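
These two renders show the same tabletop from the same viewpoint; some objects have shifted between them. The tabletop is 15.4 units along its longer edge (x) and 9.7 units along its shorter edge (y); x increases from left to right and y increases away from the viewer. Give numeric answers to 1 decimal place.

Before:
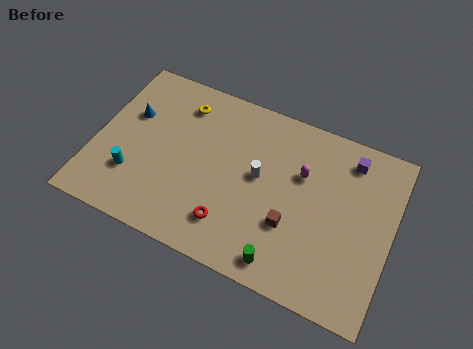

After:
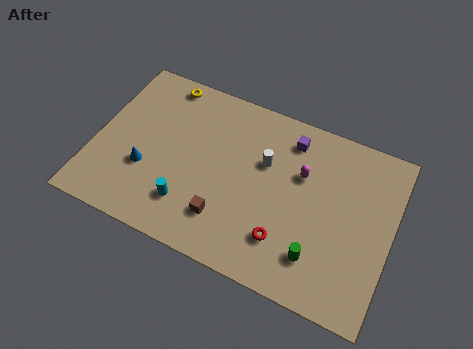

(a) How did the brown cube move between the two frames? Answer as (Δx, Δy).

(-3.3, -1.0)

From the two frames, the brown cube sits at roughly (10.4, 3.3) before and (7.1, 2.3) after.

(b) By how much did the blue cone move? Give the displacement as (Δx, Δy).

(1.2, -2.8)

From the two frames, the blue cone sits at roughly (1.6, 6.2) before and (2.8, 3.4) after.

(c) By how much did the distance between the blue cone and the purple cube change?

-3.1

The distance was about 11.5 in the first image and 8.4 in the second, so they moved 3.1 units closer together.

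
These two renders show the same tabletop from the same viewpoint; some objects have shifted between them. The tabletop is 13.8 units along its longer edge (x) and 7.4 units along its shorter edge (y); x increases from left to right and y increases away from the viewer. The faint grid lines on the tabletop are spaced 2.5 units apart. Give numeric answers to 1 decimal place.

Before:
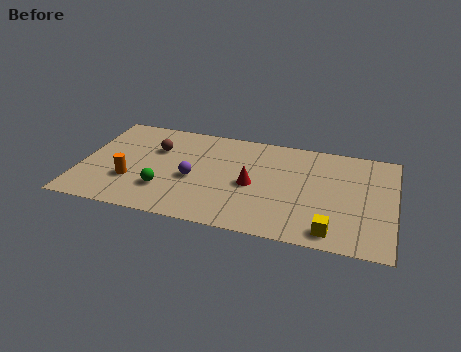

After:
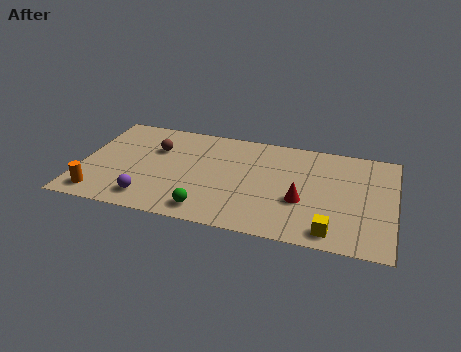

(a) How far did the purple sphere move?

2.6

The purple sphere was near (5.0, 3.2) before and (3.2, 1.3) after, so it travelled √(1.8² + 1.9²) ≈ 2.6 units.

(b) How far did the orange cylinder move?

1.8

From (2.3, 2.4) to (1.0, 1.1), the orange cylinder covered √(1.3² + 1.3²) ≈ 1.8 units.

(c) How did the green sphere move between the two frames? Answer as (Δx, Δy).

(2.0, -1.0)

The green sphere started near (3.8, 2.1) and ended near (5.8, 1.1).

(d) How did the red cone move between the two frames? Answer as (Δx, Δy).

(2.2, -0.6)

The red cone started near (7.6, 3.4) and ended near (9.8, 2.8).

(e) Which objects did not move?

the brown sphere and the yellow cube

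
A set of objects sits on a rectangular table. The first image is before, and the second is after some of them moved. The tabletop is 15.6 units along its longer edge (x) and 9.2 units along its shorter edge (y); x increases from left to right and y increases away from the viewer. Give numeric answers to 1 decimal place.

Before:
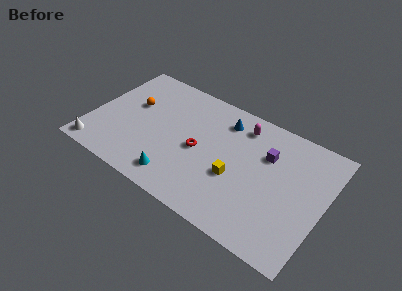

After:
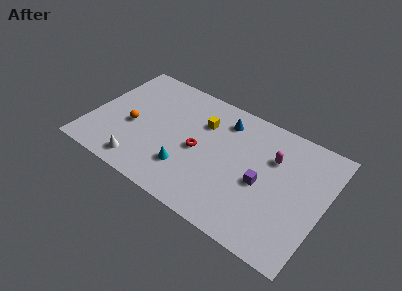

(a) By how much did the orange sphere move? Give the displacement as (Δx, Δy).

(0.3, -1.7)

The orange sphere was at about (2.5, 5.6) and moved to about (2.8, 3.9).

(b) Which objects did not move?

the blue cone and the red torus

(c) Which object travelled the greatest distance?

the yellow cube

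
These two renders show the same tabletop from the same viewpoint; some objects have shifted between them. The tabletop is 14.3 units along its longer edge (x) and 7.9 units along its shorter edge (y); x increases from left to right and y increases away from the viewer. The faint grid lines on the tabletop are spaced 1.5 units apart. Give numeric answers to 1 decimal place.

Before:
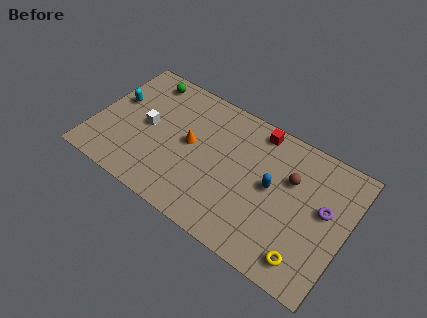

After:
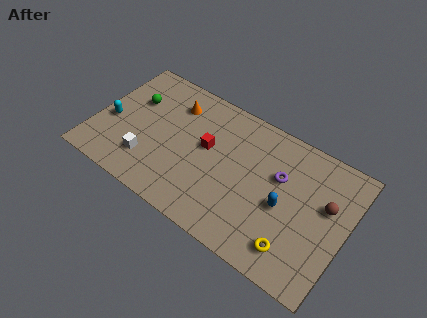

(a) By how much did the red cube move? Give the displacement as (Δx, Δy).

(-2.5, -2.5)

The red cube started near (8.8, 7.0) and ended near (6.3, 4.5).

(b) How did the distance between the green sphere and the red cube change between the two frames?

-2.0

The distance was about 6.5 in the first image and 4.5 in the second, so they moved 2.0 units closer together.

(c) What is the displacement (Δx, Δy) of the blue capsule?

(0.8, -0.7)

The blue capsule started near (10.1, 4.2) and ended near (10.9, 3.5).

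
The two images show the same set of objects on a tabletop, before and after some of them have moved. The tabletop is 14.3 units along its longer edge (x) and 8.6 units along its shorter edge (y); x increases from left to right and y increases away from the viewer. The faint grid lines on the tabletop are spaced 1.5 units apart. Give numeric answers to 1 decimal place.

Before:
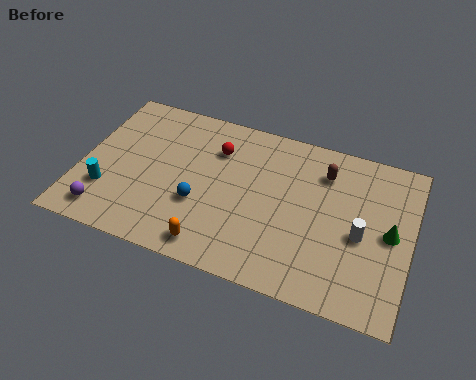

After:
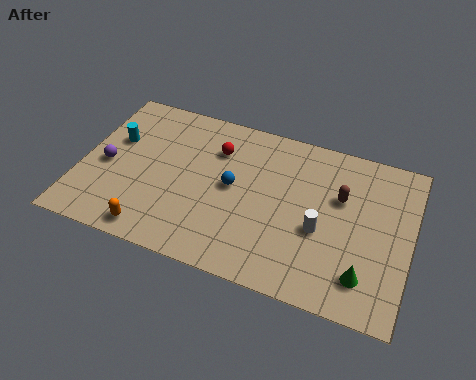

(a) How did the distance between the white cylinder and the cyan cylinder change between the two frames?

-1.6

Before: roughly 11.0 units apart; after: 9.4. That's 1.6 units closer together.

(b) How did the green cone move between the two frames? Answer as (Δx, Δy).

(-0.9, -2.5)

The green cone started near (13.4, 4.3) and ended near (12.5, 1.8).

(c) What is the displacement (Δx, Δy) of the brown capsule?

(0.8, -1.1)

The brown capsule started near (10.4, 6.6) and ended near (11.2, 5.5).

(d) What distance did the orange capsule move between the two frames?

2.6

The orange capsule moved from about (6.1, 1.1) to (3.5, 1.0), a distance of √(2.6² + 0.1²) ≈ 2.6.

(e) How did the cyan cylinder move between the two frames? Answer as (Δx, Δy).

(0.0, 2.9)

The cyan cylinder was at about (1.3, 2.5) and moved to about (1.3, 5.4).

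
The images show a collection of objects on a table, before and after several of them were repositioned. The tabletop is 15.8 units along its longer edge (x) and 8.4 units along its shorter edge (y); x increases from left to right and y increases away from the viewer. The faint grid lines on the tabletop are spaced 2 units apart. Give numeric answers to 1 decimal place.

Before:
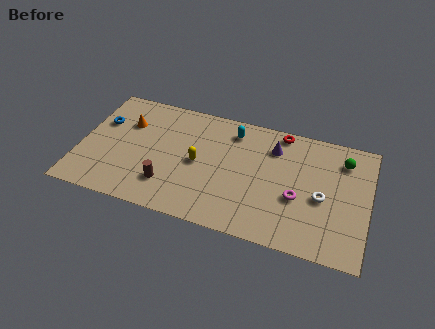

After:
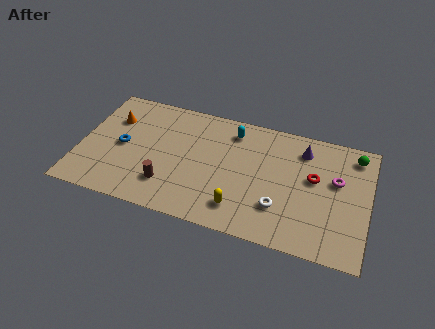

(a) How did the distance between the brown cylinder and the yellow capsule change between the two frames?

+1.5

The distance was about 2.5 in the first image and 4.0 in the second, so they moved 1.5 units further apart.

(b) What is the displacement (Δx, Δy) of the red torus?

(2.0, -2.7)

The red torus started near (10.8, 7.6) and ended near (12.8, 4.9).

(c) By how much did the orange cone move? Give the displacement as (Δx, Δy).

(-0.8, 0.1)

From the two frames, the orange cone sits at roughly (2.4, 5.8) before and (1.6, 5.9) after.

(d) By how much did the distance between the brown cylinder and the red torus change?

+0.3

The distance was about 8.0 in the first image and 8.3 in the second, so they moved 0.3 units further apart.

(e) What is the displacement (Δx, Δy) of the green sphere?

(0.6, 0.5)

The green sphere started near (14.3, 6.6) and ended near (14.9, 7.1).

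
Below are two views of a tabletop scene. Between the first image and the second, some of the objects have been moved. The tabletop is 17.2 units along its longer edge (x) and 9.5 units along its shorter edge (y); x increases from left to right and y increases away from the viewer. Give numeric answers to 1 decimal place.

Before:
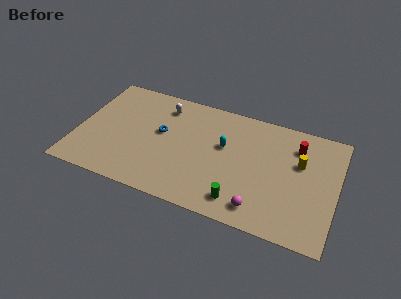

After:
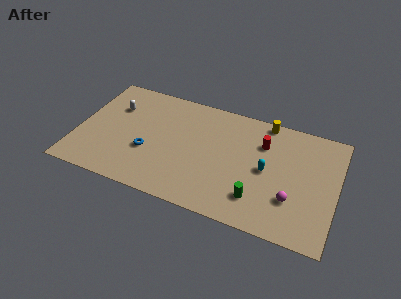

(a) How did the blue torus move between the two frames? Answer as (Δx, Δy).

(-0.7, -1.9)

The blue torus started near (5.5, 5.4) and ended near (4.8, 3.5).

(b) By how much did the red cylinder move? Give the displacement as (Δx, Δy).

(-2.2, -0.5)

The red cylinder was at about (14.4, 7.3) and moved to about (12.2, 6.8).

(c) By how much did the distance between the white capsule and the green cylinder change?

+2.6

Before: roughly 8.3 units apart; after: 10.9. That's 2.6 units further apart.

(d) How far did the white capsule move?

3.4

The white capsule moved from about (5.4, 7.7) to (2.2, 6.6), a distance of √(3.2² + 1.1²) ≈ 3.4.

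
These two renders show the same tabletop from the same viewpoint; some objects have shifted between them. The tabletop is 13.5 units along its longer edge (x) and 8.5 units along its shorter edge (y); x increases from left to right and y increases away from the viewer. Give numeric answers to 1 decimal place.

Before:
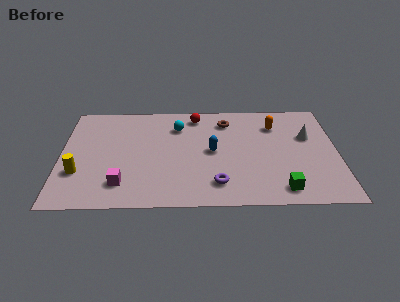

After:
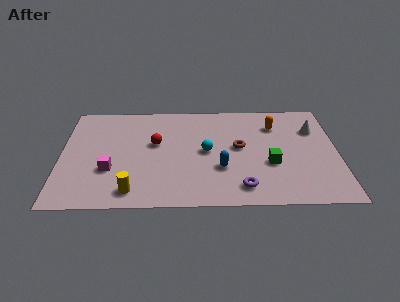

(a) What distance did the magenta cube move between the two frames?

1.3

The magenta cube moved from about (3.0, 1.8) to (2.4, 2.9), a distance of √(0.6² + 1.1²) ≈ 1.3.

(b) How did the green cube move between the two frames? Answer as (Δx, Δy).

(-0.5, 2.0)

The green cube was at about (10.7, 1.2) and moved to about (10.2, 3.2).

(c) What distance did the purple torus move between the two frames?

1.2

The purple torus moved from about (7.6, 1.7) to (8.8, 1.4), a distance of √(1.2² + 0.3²) ≈ 1.2.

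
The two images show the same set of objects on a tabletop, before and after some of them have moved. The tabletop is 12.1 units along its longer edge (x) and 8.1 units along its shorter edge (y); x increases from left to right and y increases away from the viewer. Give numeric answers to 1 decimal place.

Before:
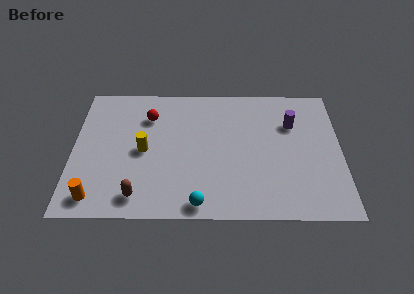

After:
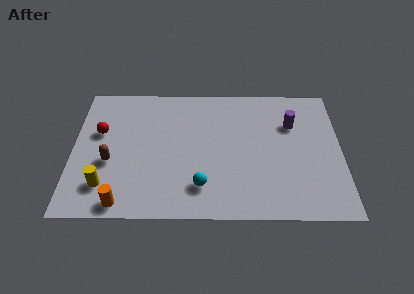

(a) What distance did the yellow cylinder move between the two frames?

2.7

From (3.2, 3.9) to (1.5, 1.8), the yellow cylinder covered √(1.7² + 2.1²) ≈ 2.7 units.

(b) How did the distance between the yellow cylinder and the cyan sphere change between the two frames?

+0.3

Before: roughly 4.0 units apart; after: 4.3. That's 0.3 units further apart.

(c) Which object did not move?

the purple cylinder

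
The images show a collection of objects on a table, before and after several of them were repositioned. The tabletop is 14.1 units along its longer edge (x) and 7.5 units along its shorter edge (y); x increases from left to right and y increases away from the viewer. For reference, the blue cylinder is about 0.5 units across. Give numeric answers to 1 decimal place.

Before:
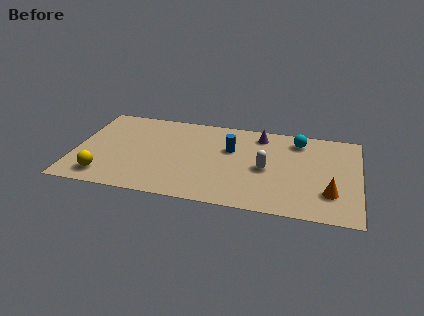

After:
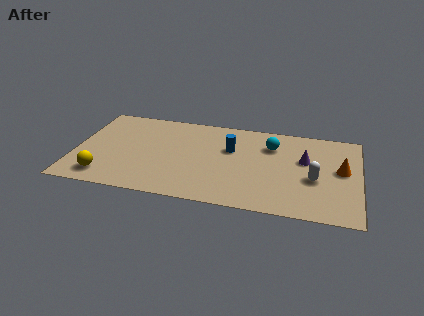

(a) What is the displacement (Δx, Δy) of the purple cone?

(2.3, -1.7)

The purple cone was at about (9.1, 6.3) and moved to about (11.4, 4.6).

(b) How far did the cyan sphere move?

1.5

From (11.0, 6.2) to (9.7, 5.5), the cyan sphere covered √(1.3² + 0.7²) ≈ 1.5 units.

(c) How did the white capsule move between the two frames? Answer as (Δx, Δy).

(2.4, -0.4)

From the two frames, the white capsule sits at roughly (9.5, 3.5) before and (11.9, 3.1) after.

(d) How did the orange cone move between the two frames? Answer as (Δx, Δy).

(0.5, 2.0)

From the two frames, the orange cone sits at roughly (12.7, 2.1) before and (13.2, 4.1) after.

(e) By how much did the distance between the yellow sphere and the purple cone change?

+1.3

Before: roughly 9.0 units apart; after: 10.3. That's 1.3 units further apart.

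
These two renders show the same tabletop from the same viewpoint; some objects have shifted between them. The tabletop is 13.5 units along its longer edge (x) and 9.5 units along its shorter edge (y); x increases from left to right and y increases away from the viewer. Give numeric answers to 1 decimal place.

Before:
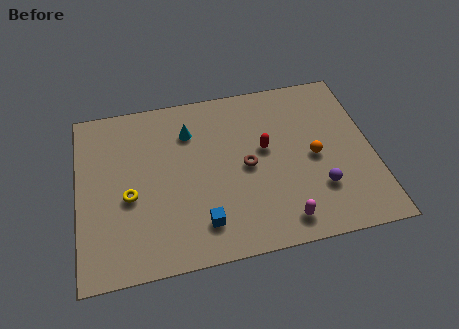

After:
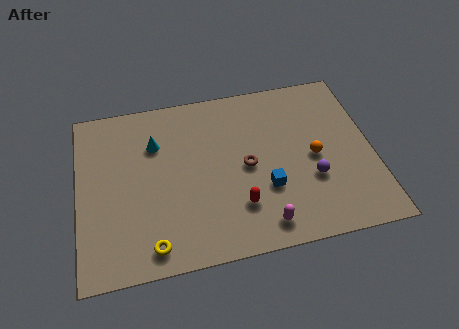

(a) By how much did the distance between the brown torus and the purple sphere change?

-0.5

They were about 3.7 units apart before and 3.2 after — 0.5 units closer together.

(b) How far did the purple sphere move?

0.7

The purple sphere moved from about (10.9, 2.7) to (10.6, 3.3), a distance of √(0.3² + 0.6²) ≈ 0.7.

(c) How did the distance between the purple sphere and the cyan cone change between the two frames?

+0.6

The distance was about 7.2 in the first image and 7.8 in the second, so they moved 0.6 units further apart.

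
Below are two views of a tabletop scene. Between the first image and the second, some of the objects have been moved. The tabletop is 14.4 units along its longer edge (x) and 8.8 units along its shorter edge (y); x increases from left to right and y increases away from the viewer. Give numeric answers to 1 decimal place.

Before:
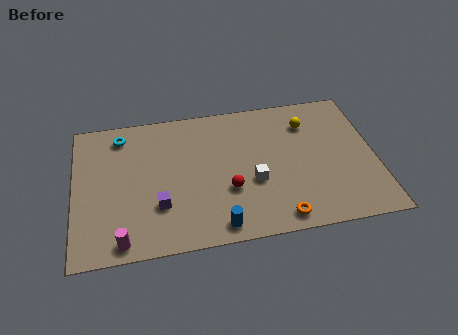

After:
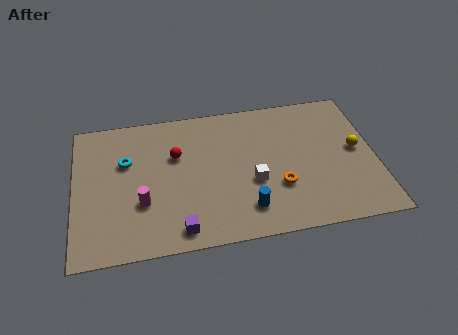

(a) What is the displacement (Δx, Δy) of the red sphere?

(-2.4, 2.6)

The red sphere started near (7.3, 3.1) and ended near (4.9, 5.7).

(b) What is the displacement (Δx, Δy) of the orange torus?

(0.1, 1.9)

From the two frames, the orange torus sits at roughly (9.6, 1.0) before and (9.7, 2.9) after.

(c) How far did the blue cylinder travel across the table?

1.6

The blue cylinder was near (6.7, 1.0) before and (8.1, 1.8) after, so it travelled √(1.4² + 0.8²) ≈ 1.6 units.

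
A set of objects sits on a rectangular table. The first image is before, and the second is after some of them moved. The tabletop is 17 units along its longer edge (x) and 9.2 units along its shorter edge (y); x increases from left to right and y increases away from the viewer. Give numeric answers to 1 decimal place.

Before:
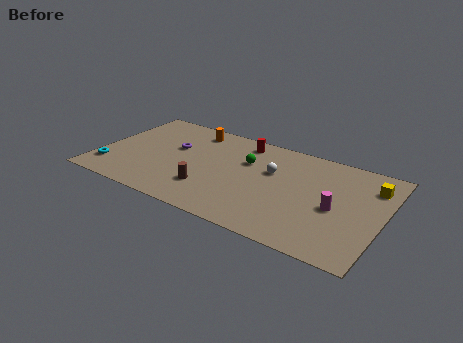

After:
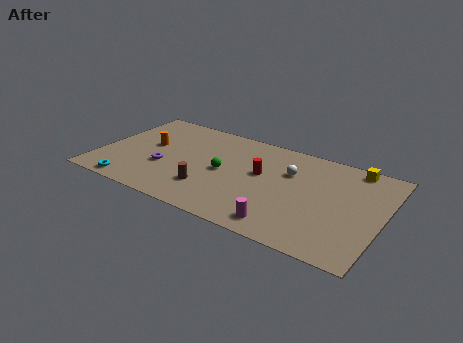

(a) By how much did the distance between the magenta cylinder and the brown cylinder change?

-2.7

Before: roughly 7.6 units apart; after: 4.9. That's 2.7 units closer together.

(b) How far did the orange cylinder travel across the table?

3.5

The orange cylinder moved from about (5.1, 7.8) to (2.8, 5.2), a distance of √(2.3² + 2.6²) ≈ 3.5.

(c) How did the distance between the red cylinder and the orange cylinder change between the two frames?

+3.8

Before: roughly 3.1 units apart; after: 6.9. That's 3.8 units further apart.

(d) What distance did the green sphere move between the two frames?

2.0

The green sphere was near (8.7, 6.1) before and (7.5, 4.5) after, so it travelled √(1.2² + 1.6²) ≈ 2.0 units.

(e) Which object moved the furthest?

the magenta cylinder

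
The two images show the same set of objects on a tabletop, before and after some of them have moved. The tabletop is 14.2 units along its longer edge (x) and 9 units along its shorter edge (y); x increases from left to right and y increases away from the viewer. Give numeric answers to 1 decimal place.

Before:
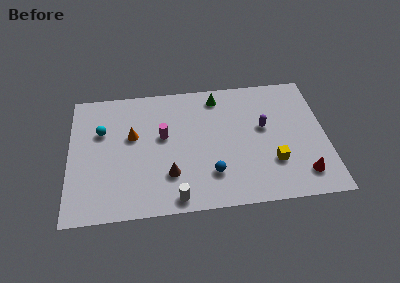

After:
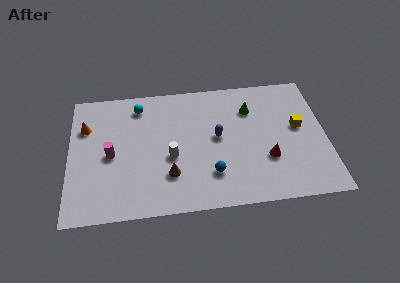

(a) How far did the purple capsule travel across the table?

2.6

From (10.8, 5.2) to (8.2, 4.8), the purple capsule covered √(2.6² + 0.4²) ≈ 2.6 units.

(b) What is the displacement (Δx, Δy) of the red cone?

(-1.9, 1.3)

The red cone started near (12.8, 1.7) and ended near (10.9, 3.0).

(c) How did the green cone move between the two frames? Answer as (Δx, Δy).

(1.8, -1.1)

The green cone started near (8.3, 7.7) and ended near (10.1, 6.6).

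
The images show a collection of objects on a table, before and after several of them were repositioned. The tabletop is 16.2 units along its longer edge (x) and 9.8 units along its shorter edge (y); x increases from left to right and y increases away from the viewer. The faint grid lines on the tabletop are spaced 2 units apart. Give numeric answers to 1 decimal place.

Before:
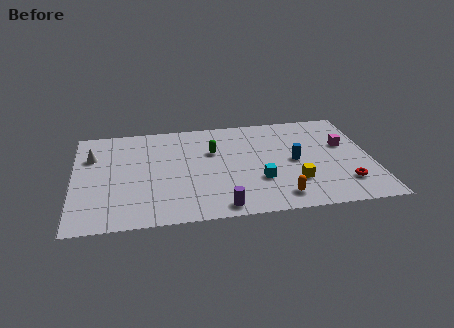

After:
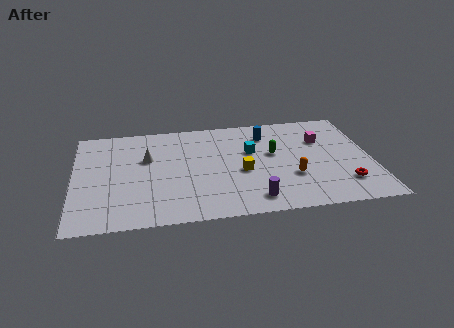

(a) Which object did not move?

the red torus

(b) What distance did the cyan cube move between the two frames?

2.9

The cyan cube moved from about (10.0, 3.2) to (9.7, 6.1), a distance of √(0.3² + 2.9²) ≈ 2.9.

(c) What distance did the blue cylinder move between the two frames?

3.2

From (12.0, 4.8) to (10.6, 7.7), the blue cylinder covered √(1.4² + 2.9²) ≈ 3.2 units.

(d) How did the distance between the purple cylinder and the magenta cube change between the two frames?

-2.0

Before: roughly 8.6 units apart; after: 6.6. That's 2.0 units closer together.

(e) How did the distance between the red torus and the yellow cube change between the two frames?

+3.1

The distance was about 2.7 in the first image and 5.8 in the second, so they moved 3.1 units further apart.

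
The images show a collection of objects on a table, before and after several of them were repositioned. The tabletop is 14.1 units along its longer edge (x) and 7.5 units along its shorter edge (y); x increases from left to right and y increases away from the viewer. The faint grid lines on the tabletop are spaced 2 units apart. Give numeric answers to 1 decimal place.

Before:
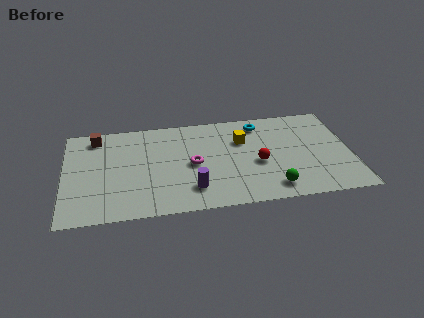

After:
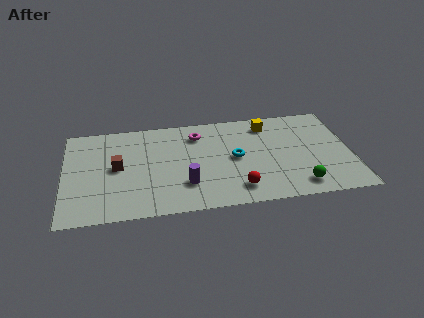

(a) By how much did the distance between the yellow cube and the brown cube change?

+0.5

They were about 7.3 units apart before and 7.8 after — 0.5 units further apart.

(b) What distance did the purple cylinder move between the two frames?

0.5

The purple cylinder was near (6.2, 1.7) before and (5.9, 2.1) after, so it travelled √(0.3² + 0.4²) ≈ 0.5 units.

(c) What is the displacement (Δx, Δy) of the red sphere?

(-1.1, -1.8)

From the two frames, the red sphere sits at roughly (9.5, 3.2) before and (8.4, 1.4) after.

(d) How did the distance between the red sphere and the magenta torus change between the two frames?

+1.6

They were about 3.2 units apart before and 4.8 after — 1.6 units further apart.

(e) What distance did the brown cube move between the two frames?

2.7

From (1.6, 6.4) to (2.6, 3.9), the brown cube covered √(1.0² + 2.5²) ≈ 2.7 units.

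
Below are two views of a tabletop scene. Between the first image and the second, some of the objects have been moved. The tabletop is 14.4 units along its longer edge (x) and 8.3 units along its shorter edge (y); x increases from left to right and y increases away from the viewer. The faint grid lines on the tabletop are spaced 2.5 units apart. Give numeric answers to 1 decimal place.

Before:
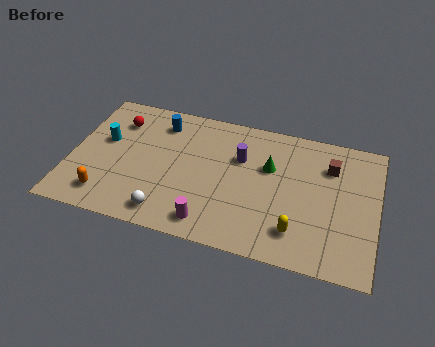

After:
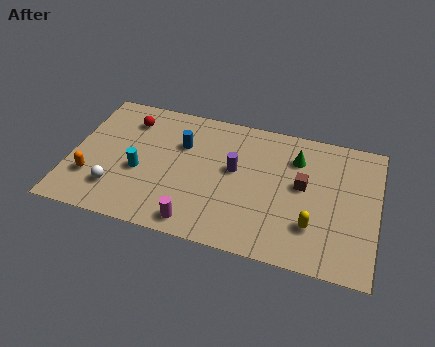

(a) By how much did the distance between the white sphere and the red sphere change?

-1.3

Before: roughly 5.8 units apart; after: 4.5. That's 1.3 units closer together.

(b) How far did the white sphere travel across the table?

2.6

From (4.8, 1.2) to (2.3, 2.0), the white sphere covered √(2.5² + 0.8²) ≈ 2.6 units.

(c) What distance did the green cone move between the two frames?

1.5

The green cone was near (9.3, 5.3) before and (10.5, 6.2) after, so it travelled √(1.2² + 0.9²) ≈ 1.5 units.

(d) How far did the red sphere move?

0.5

The red sphere was near (2.0, 6.3) before and (2.5, 6.5) after, so it travelled √(0.5² + 0.2²) ≈ 0.5 units.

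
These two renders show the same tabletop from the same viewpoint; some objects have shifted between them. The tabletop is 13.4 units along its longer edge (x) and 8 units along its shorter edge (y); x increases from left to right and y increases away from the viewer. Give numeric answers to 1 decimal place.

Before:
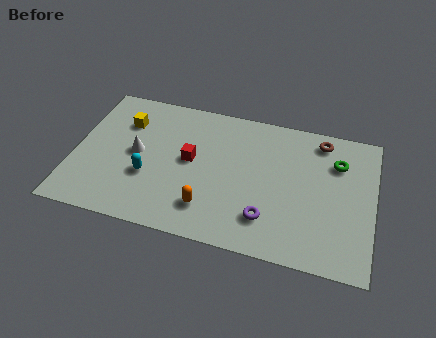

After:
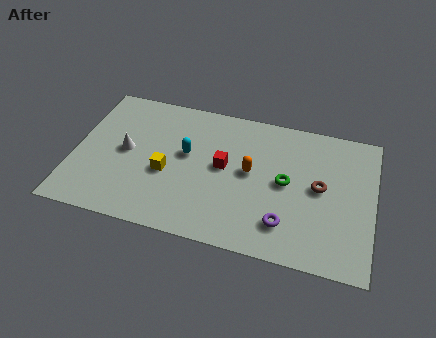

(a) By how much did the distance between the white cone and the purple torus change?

+1.3

The distance was about 6.4 in the first image and 7.7 in the second, so they moved 1.3 units further apart.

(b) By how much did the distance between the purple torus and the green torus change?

-2.6

The distance was about 4.9 in the first image and 2.3 in the second, so they moved 2.6 units closer together.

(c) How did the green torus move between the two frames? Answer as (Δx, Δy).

(-2.2, -1.7)

The green torus was at about (11.7, 5.8) and moved to about (9.5, 4.1).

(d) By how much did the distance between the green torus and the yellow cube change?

-4.2

They were about 9.6 units apart before and 5.4 after — 4.2 units closer together.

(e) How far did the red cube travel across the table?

1.5

The red cube was near (5.2, 4.3) before and (6.7, 4.3) after, so it travelled √(1.5² + 0.0²) ≈ 1.5 units.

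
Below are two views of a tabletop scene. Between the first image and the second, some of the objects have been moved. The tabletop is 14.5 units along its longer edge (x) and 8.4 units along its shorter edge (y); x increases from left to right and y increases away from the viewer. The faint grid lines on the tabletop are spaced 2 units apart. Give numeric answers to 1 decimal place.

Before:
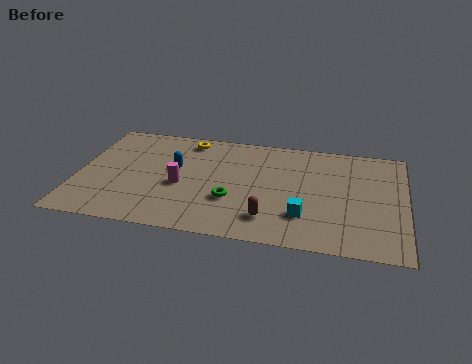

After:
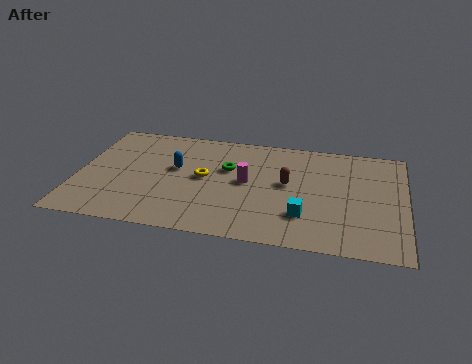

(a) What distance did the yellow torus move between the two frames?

3.0

From (4.7, 7.3) to (5.6, 4.4), the yellow torus covered √(0.9² + 2.9²) ≈ 3.0 units.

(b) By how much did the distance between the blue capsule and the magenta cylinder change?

+1.9

Before: roughly 1.3 units apart; after: 3.2. That's 1.9 units further apart.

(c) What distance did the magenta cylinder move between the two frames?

3.0

The magenta cylinder moved from about (4.6, 3.6) to (7.5, 4.4), a distance of √(2.9² + 0.8²) ≈ 3.0.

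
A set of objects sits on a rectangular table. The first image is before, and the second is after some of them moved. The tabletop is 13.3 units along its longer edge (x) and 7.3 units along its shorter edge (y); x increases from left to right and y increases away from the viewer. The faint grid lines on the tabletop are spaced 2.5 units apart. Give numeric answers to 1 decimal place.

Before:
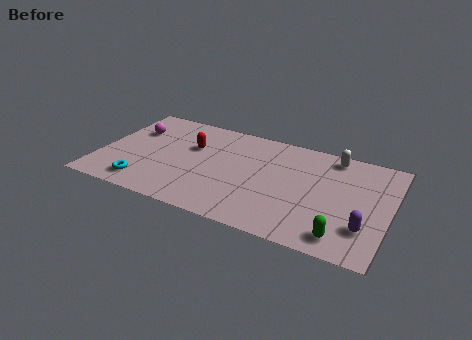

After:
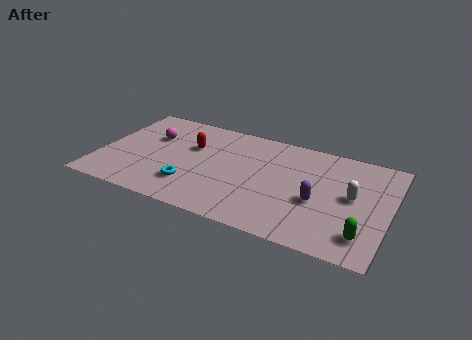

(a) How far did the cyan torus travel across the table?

2.2

The cyan torus moved from about (2.3, 1.2) to (4.4, 1.9), a distance of √(2.1² + 0.7²) ≈ 2.2.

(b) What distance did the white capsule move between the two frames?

2.7

The white capsule was near (10.5, 6.4) before and (11.6, 3.9) after, so it travelled √(1.1² + 2.5²) ≈ 2.7 units.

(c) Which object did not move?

the red capsule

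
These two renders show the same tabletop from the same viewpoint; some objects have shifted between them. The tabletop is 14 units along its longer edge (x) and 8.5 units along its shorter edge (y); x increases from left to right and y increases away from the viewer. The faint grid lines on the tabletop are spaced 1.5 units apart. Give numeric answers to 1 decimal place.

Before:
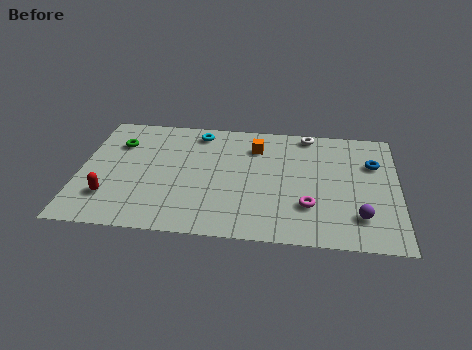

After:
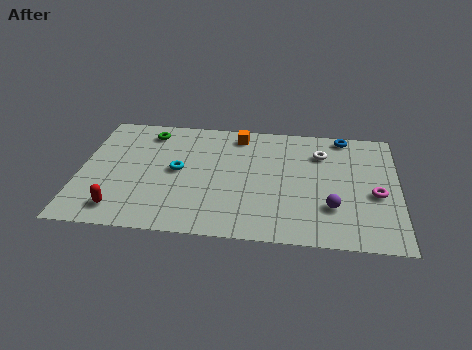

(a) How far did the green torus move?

1.6

From (1.6, 6.1) to (2.9, 7.1), the green torus covered √(1.3² + 1.0²) ≈ 1.6 units.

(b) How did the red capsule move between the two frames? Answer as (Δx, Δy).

(0.5, -0.8)

The red capsule started near (1.4, 2.2) and ended near (1.9, 1.4).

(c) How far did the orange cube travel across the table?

1.1

The orange cube moved from about (7.7, 6.5) to (6.9, 7.3), a distance of √(0.8² + 0.8²) ≈ 1.1.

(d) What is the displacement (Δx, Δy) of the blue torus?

(-1.3, 1.9)

The blue torus started near (12.9, 5.8) and ended near (11.6, 7.7).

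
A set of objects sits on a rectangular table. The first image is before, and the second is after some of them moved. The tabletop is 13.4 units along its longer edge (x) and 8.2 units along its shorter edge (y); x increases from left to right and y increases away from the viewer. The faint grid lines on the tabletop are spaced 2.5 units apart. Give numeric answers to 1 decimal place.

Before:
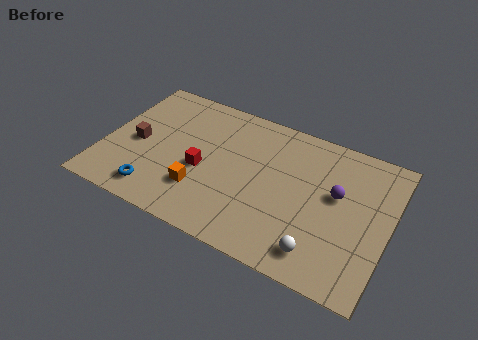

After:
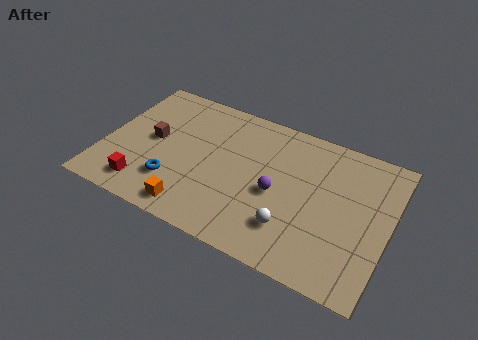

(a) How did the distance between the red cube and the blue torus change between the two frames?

-1.4

They were about 2.9 units apart before and 1.5 after — 1.4 units closer together.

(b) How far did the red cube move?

3.3

The red cube was near (4.7, 3.5) before and (2.2, 1.4) after, so it travelled √(2.5² + 2.1²) ≈ 3.3 units.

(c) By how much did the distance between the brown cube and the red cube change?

-0.3

The distance was about 3.2 in the first image and 2.9 in the second, so they moved 0.3 units closer together.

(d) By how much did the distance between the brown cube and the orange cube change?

+0.4

The distance was about 3.6 in the first image and 4.0 in the second, so they moved 0.4 units further apart.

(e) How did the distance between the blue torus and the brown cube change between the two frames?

-0.3

They were about 2.8 units apart before and 2.5 after — 0.3 units closer together.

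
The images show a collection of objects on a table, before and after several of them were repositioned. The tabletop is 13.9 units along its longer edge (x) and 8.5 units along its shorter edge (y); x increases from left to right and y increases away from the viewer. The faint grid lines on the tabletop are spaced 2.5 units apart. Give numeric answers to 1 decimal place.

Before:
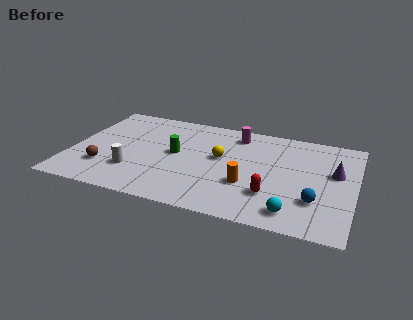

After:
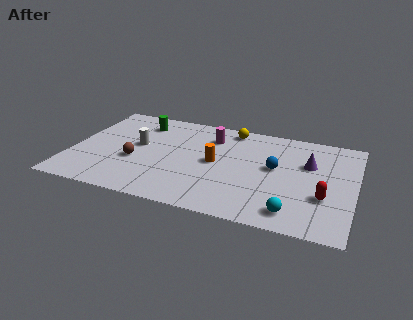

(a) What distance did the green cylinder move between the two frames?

3.0

From (5.1, 4.5) to (3.1, 6.8), the green cylinder covered √(2.0² + 2.3²) ≈ 3.0 units.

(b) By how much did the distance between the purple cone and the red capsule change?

-1.2

The distance was about 4.0 in the first image and 2.8 in the second, so they moved 1.2 units closer together.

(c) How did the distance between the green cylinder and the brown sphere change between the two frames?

-0.5

They were about 4.0 units apart before and 3.5 after — 0.5 units closer together.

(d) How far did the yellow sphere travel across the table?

2.7

From (7.3, 4.8) to (7.6, 7.5), the yellow sphere covered √(0.3² + 2.7²) ≈ 2.7 units.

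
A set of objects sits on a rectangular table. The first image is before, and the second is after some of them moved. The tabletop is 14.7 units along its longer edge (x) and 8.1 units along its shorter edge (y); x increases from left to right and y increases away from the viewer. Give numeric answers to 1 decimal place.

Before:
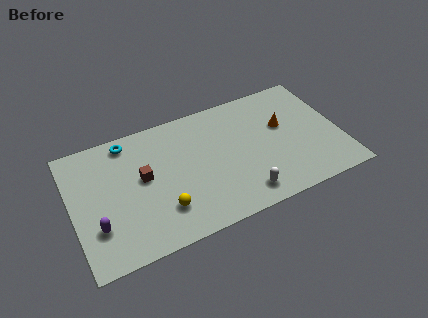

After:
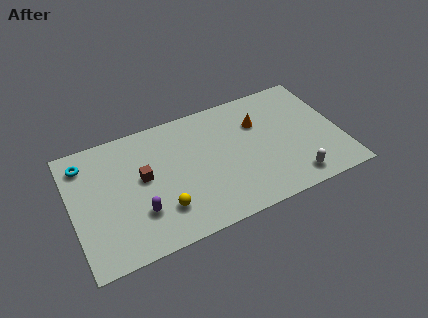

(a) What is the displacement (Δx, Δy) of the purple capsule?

(2.3, 0.0)

The purple capsule started near (1.2, 2.4) and ended near (3.5, 2.4).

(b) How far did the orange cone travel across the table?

1.5

The orange cone was near (11.7, 4.9) before and (10.4, 5.6) after, so it travelled √(1.3² + 0.7²) ≈ 1.5 units.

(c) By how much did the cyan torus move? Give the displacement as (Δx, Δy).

(-2.4, -0.5)

The cyan torus was at about (3.3, 7.1) and moved to about (0.9, 6.6).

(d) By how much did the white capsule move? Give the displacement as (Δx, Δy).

(2.8, -0.1)

The white capsule was at about (9.0, 1.3) and moved to about (11.8, 1.2).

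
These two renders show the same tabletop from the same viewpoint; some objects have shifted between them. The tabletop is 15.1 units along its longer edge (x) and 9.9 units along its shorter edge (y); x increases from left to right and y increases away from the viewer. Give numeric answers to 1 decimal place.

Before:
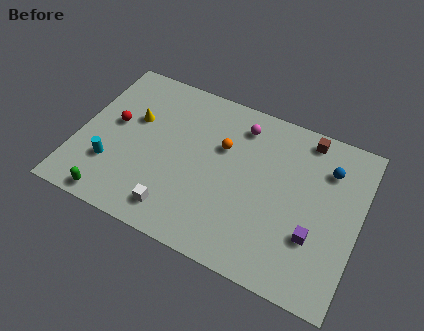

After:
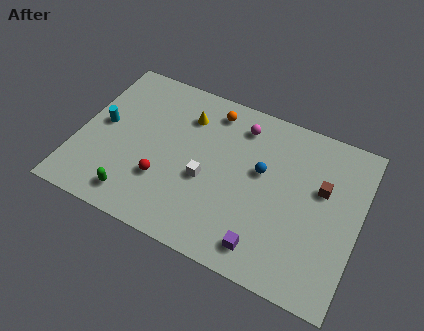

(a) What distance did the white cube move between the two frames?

2.8

From (5.7, 1.6) to (7.0, 4.1), the white cube covered √(1.3² + 2.5²) ≈ 2.8 units.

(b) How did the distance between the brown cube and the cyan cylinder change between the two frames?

+0.3

They were about 11.5 units apart before and 11.8 after — 0.3 units further apart.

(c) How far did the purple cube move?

2.9

The purple cube moved from about (12.9, 3.2) to (10.5, 1.5), a distance of √(2.4² + 1.7²) ≈ 2.9.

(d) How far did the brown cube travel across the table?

2.9

The brown cube moved from about (11.9, 8.8) to (13.0, 6.1), a distance of √(1.1² + 2.7²) ≈ 2.9.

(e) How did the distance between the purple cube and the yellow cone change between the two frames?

-2.7

The distance was about 10.5 in the first image and 7.8 in the second, so they moved 2.7 units closer together.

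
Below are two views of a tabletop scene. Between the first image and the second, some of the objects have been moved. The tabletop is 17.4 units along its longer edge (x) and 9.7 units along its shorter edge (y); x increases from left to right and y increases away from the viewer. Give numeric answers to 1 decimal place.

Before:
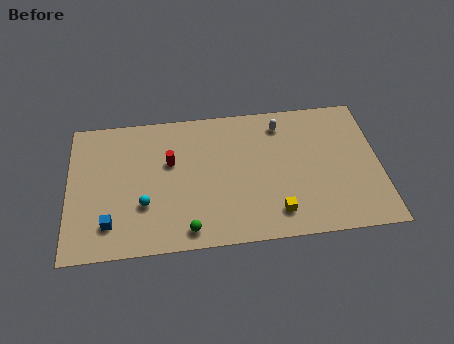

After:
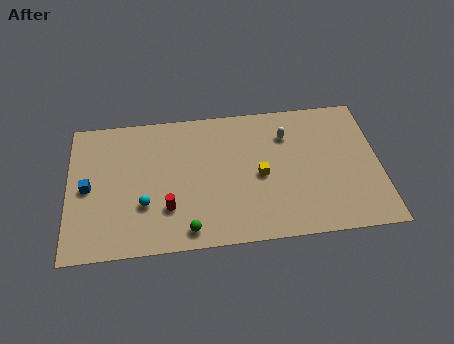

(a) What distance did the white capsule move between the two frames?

0.9

The white capsule was near (12.0, 8.0) before and (12.3, 7.2) after, so it travelled √(0.3² + 0.8²) ≈ 0.9 units.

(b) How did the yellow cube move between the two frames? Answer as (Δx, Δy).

(-0.8, 2.7)

The yellow cube started near (11.5, 1.8) and ended near (10.7, 4.5).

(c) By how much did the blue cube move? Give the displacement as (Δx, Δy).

(-1.2, 2.6)

From the two frames, the blue cube sits at roughly (2.3, 2.1) before and (1.1, 4.7) after.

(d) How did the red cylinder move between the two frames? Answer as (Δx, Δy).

(-0.2, -3.2)

The red cylinder started near (5.7, 6.0) and ended near (5.5, 2.8).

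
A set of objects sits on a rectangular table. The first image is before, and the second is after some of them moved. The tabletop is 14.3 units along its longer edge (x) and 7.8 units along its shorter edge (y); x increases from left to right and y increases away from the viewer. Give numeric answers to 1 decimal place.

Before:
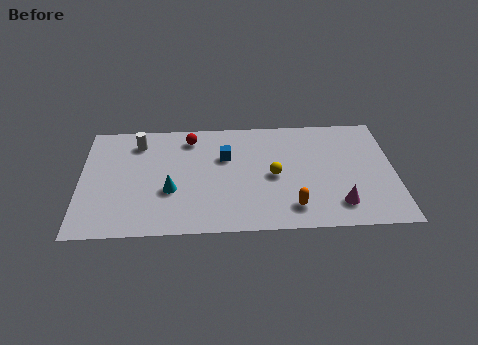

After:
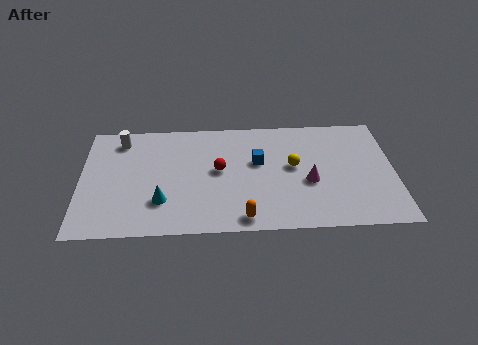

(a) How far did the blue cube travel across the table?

1.6

From (6.6, 5.1) to (8.1, 4.7), the blue cube covered √(1.5² + 0.4²) ≈ 1.6 units.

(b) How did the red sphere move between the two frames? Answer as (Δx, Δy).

(1.3, -2.3)

The red sphere started near (5.0, 6.5) and ended near (6.3, 4.2).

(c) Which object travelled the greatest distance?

the red sphere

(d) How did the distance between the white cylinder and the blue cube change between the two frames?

+2.4

Before: roughly 4.2 units apart; after: 6.6. That's 2.4 units further apart.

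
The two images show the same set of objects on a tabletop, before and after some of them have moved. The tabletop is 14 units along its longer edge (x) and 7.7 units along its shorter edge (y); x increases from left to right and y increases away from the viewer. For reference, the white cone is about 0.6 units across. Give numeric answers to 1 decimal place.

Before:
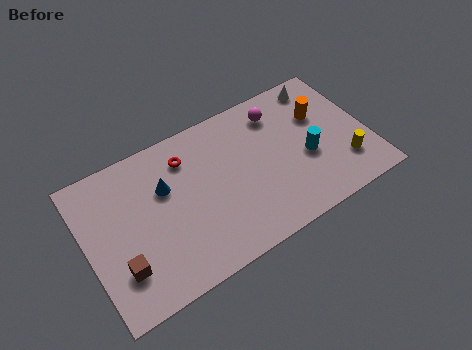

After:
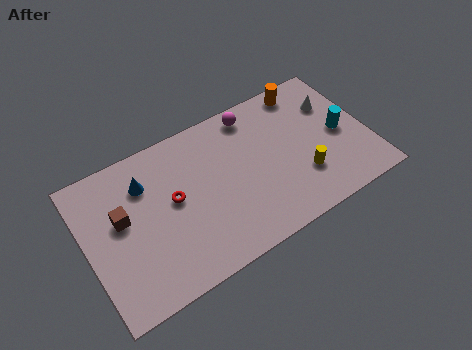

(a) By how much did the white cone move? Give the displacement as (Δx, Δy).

(0.4, -1.3)

The white cone was at about (12.2, 6.7) and moved to about (12.6, 5.4).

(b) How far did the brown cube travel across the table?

2.4

From (1.4, 2.1) to (1.8, 4.5), the brown cube covered √(0.4² + 2.4²) ≈ 2.4 units.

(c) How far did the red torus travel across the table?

2.0

From (5.2, 6.0) to (4.3, 4.2), the red torus covered √(0.9² + 1.8²) ≈ 2.0 units.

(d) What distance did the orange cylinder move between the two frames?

1.8

From (11.9, 5.1) to (11.4, 6.8), the orange cylinder covered √(0.5² + 1.7²) ≈ 1.8 units.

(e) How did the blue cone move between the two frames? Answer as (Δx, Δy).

(-0.9, 0.7)

From the two frames, the blue cone sits at roughly (4.0, 5.0) before and (3.1, 5.7) after.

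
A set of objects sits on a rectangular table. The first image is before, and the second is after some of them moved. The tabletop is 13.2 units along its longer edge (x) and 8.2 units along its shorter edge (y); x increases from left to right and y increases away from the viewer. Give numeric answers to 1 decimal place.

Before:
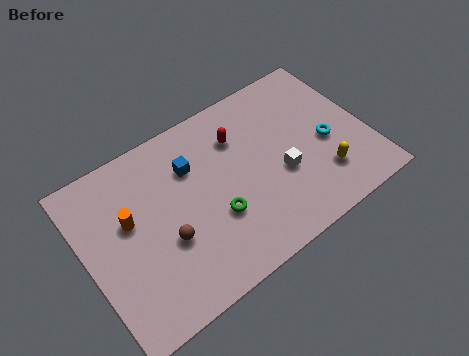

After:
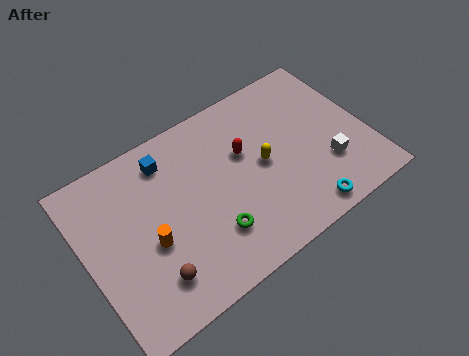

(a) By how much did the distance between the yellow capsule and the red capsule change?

-3.9

Before: roughly 5.1 units apart; after: 1.2. That's 3.9 units closer together.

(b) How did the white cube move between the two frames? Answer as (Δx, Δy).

(2.1, -0.7)

From the two frames, the white cube sits at roughly (9.0, 3.2) before and (11.1, 2.5) after.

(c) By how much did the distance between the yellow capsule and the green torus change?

-1.7

The distance was about 5.1 in the first image and 3.4 in the second, so they moved 1.7 units closer together.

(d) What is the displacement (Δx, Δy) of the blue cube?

(-1.0, 0.9)

From the two frames, the blue cube sits at roughly (5.2, 5.8) before and (4.2, 6.7) after.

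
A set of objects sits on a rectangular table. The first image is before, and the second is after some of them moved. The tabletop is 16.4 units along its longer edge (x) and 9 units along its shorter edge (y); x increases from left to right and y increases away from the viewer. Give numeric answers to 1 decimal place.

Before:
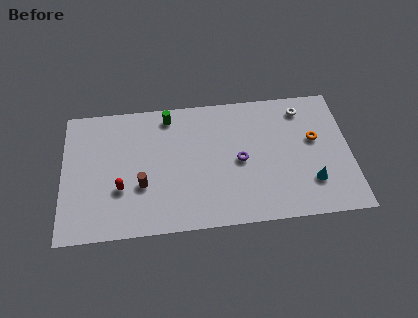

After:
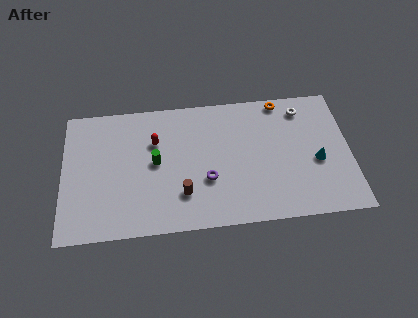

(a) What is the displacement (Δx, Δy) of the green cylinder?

(-0.8, -3.1)

From the two frames, the green cylinder sits at roughly (6.1, 7.8) before and (5.3, 4.7) after.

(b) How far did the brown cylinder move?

2.4

From (4.5, 3.2) to (6.8, 2.4), the brown cylinder covered √(2.3² + 0.8²) ≈ 2.4 units.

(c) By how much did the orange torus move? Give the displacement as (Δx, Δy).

(-1.8, 2.9)

The orange torus was at about (14.4, 5.3) and moved to about (12.6, 8.2).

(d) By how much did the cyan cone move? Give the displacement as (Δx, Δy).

(0.4, 1.4)

From the two frames, the cyan cone sits at roughly (14.1, 2.4) before and (14.5, 3.8) after.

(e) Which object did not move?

the white torus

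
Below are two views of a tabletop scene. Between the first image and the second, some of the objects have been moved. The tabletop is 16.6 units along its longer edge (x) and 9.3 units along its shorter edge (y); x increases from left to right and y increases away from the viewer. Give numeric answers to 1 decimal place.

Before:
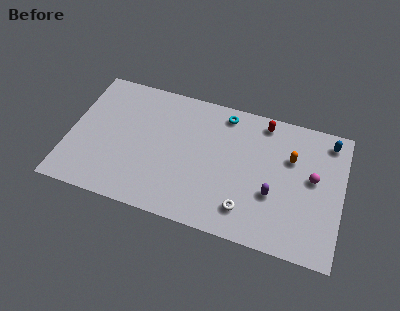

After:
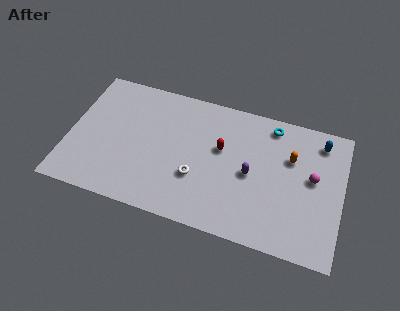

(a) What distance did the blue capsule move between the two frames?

0.5

From (15.6, 8.0) to (15.1, 7.8), the blue capsule covered √(0.5² + 0.2²) ≈ 0.5 units.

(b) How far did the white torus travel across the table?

3.4

The white torus moved from about (11.0, 1.9) to (7.9, 3.2), a distance of √(3.1² + 1.3²) ≈ 3.4.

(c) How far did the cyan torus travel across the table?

2.9

The cyan torus was near (9.2, 8.1) before and (12.1, 8.1) after, so it travelled √(2.9² + 0.0²) ≈ 2.9 units.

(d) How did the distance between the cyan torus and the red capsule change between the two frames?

+1.4

Before: roughly 2.4 units apart; after: 3.8. That's 1.4 units further apart.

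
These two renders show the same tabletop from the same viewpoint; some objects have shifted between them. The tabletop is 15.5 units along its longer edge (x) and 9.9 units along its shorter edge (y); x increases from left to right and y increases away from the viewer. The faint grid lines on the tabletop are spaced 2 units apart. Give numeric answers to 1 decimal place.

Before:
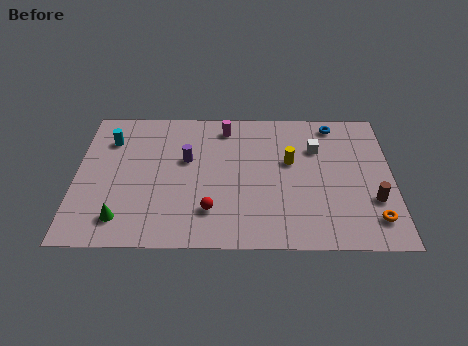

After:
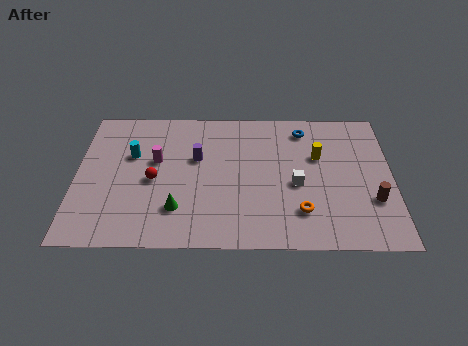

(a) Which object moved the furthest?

the magenta cylinder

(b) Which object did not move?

the brown cylinder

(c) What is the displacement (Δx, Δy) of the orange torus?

(-3.5, 0.5)

From the two frames, the orange torus sits at roughly (14.5, 1.9) before and (11.0, 2.4) after.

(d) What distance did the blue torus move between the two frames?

1.6

From (12.7, 8.7) to (11.2, 8.3), the blue torus covered √(1.5² + 0.4²) ≈ 1.6 units.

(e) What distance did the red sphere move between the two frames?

3.5

The red sphere was near (6.6, 2.4) before and (3.8, 4.5) after, so it travelled √(2.8² + 2.1²) ≈ 3.5 units.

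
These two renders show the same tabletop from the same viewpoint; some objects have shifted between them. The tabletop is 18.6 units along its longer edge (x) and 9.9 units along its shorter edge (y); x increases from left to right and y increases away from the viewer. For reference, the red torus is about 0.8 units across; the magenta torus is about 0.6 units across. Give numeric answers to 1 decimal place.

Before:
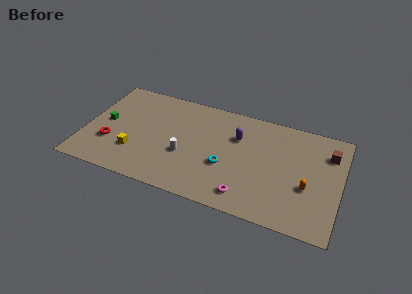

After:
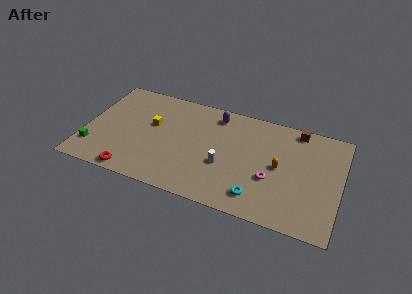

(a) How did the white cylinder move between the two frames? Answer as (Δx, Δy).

(2.9, 0.0)

The white cylinder was at about (7.4, 3.8) and moved to about (10.3, 3.8).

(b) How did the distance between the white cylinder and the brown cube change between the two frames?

-3.7

Before: roughly 10.8 units apart; after: 7.1. That's 3.7 units closer together.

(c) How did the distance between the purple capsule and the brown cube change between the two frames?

-0.7

Before: roughly 6.6 units apart; after: 5.9. That's 0.7 units closer together.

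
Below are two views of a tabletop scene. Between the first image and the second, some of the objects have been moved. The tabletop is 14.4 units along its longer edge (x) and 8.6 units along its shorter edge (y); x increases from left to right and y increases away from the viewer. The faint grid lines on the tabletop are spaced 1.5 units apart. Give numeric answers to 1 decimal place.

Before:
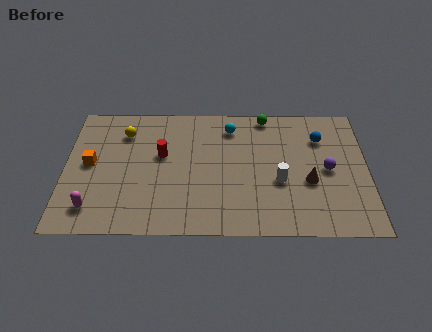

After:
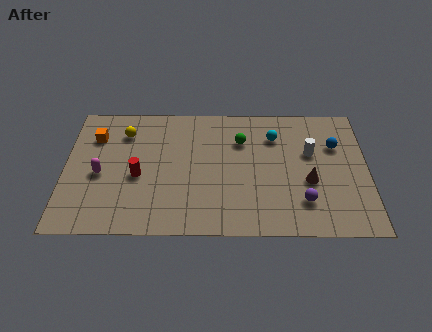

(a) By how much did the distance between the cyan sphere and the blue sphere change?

-1.4

Before: roughly 4.4 units apart; after: 3.0. That's 1.4 units closer together.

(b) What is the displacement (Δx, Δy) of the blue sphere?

(0.7, -0.5)

The blue sphere was at about (12.2, 6.3) and moved to about (12.9, 5.8).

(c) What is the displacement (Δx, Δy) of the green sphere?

(-1.2, -1.7)

The green sphere started near (9.6, 7.8) and ended near (8.4, 6.1).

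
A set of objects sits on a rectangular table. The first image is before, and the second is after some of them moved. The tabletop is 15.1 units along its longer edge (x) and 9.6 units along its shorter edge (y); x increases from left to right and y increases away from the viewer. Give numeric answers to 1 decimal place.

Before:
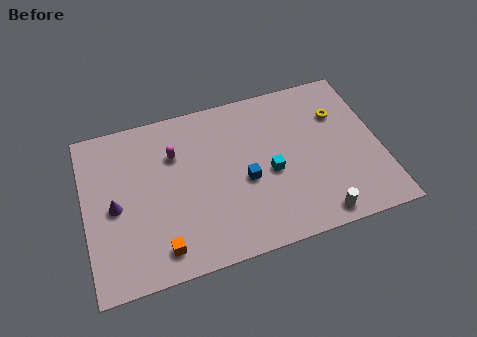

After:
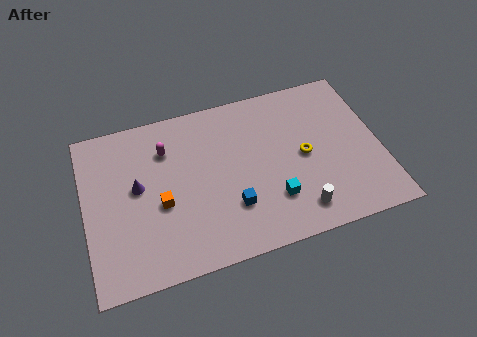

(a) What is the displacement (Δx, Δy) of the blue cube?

(-0.8, -1.3)

The blue cube started near (8.1, 4.1) and ended near (7.3, 2.8).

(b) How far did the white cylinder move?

1.1

The white cylinder was near (11.5, 1.0) before and (10.6, 1.6) after, so it travelled √(0.9² + 0.6²) ≈ 1.1 units.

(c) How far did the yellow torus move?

2.8

The yellow torus moved from about (13.2, 6.7) to (11.2, 4.7), a distance of √(2.0² + 2.0²) ≈ 2.8.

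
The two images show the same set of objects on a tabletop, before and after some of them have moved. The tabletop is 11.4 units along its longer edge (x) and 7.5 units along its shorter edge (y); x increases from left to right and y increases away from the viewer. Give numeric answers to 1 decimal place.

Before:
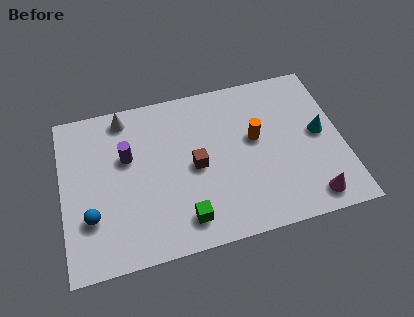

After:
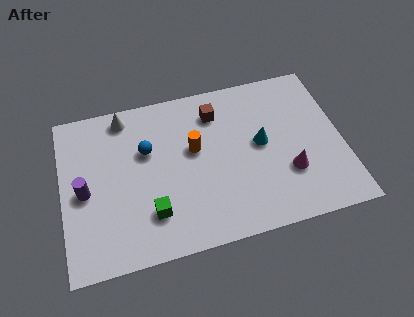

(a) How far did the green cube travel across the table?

1.4

From (4.8, 1.3) to (3.5, 1.9), the green cube covered √(1.3² + 0.6²) ≈ 1.4 units.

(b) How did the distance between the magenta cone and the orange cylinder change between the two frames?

+0.3

Before: roughly 3.9 units apart; after: 4.2. That's 0.3 units further apart.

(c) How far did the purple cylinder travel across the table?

2.2

The purple cylinder moved from about (2.7, 4.7) to (0.9, 3.5), a distance of √(1.8² + 1.2²) ≈ 2.2.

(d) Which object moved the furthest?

the blue sphere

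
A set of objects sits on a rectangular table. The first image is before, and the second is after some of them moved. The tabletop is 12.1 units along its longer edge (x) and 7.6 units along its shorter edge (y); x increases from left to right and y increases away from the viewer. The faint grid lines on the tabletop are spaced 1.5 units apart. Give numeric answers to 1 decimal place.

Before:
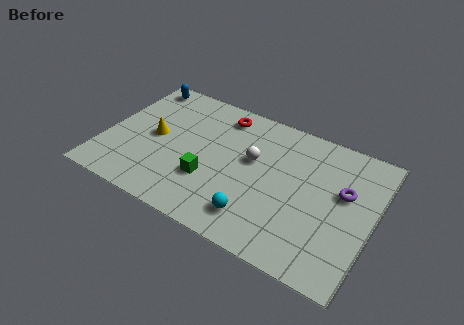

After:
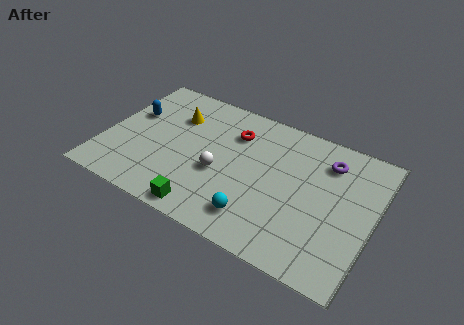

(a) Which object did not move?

the cyan sphere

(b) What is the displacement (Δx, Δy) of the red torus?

(0.7, -0.8)

The red torus was at about (4.9, 6.4) and moved to about (5.6, 5.6).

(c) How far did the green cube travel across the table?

1.7

The green cube was near (4.9, 2.5) before and (5.0, 0.8) after, so it travelled √(0.1² + 1.7²) ≈ 1.7 units.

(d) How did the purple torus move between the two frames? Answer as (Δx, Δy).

(-0.9, 1.3)

The purple torus was at about (10.7, 4.6) and moved to about (9.8, 5.9).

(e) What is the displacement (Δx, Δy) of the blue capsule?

(0.0, -2.0)

The blue capsule started near (1.0, 6.7) and ended near (1.0, 4.7).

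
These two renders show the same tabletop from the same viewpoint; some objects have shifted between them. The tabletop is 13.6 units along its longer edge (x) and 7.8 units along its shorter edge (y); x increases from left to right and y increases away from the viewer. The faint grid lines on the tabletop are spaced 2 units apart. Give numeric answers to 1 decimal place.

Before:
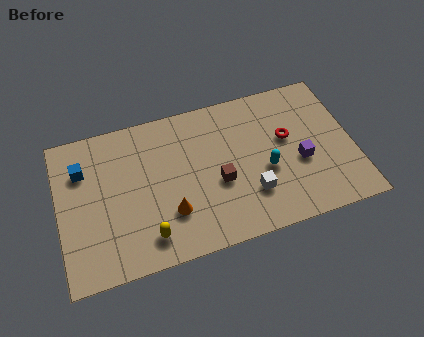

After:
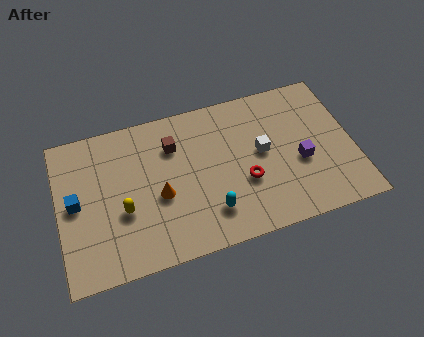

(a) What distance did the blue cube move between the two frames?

1.6

From (1.2, 5.6) to (0.8, 4.0), the blue cube covered √(0.4² + 1.6²) ≈ 1.6 units.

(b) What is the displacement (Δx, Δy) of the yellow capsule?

(-1.0, 1.6)

From the two frames, the yellow capsule sits at roughly (3.9, 1.4) before and (2.9, 3.0) after.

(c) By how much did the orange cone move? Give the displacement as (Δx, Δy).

(-0.4, 1.0)

The orange cone was at about (5.0, 2.3) and moved to about (4.6, 3.3).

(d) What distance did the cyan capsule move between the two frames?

3.0

The cyan capsule was near (9.5, 3.2) before and (6.8, 1.8) after, so it travelled √(2.7² + 1.4²) ≈ 3.0 units.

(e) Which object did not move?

the purple cube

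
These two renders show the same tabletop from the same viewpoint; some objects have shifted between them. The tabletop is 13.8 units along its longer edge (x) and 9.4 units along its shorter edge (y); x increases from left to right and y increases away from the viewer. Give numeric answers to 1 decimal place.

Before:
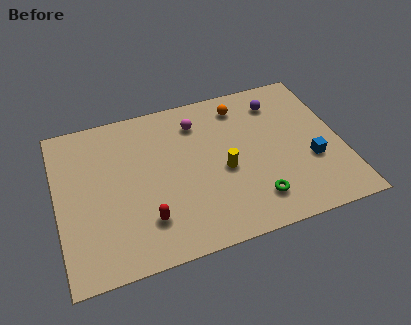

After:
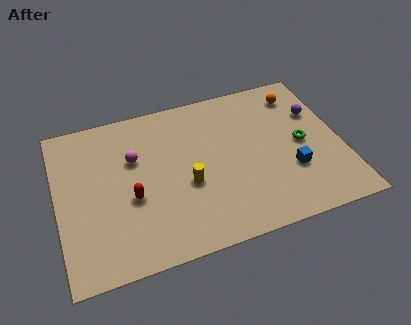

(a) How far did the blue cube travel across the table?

1.0

From (12.2, 3.4) to (11.2, 3.1), the blue cube covered √(1.0² + 0.3²) ≈ 1.0 units.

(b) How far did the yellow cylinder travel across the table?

1.8

The yellow cylinder was near (8.0, 4.1) before and (6.2, 3.8) after, so it travelled √(1.8² + 0.3²) ≈ 1.8 units.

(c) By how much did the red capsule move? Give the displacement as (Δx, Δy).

(-0.6, 1.5)

The red capsule started near (4.1, 2.3) and ended near (3.5, 3.8).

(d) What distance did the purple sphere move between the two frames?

2.2

The purple sphere was near (11.0, 7.5) before and (12.8, 6.3) after, so it travelled √(1.8² + 1.2²) ≈ 2.2 units.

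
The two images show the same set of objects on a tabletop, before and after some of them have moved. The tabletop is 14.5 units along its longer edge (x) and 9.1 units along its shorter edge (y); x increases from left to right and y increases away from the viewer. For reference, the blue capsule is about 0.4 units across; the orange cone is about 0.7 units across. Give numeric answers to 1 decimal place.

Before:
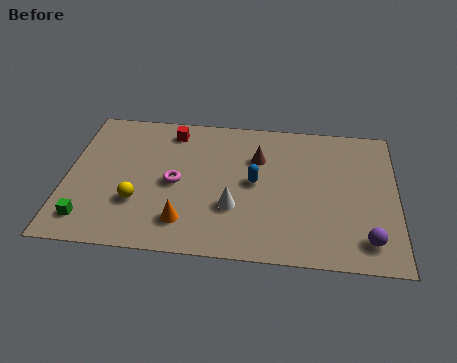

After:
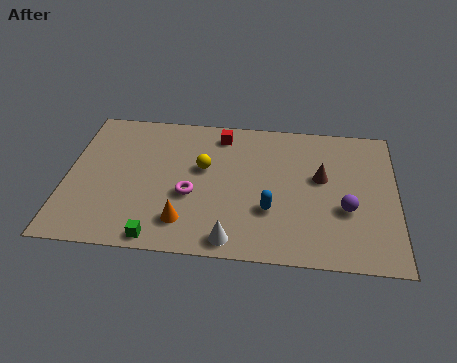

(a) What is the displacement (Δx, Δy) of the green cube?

(3.1, -0.8)

The green cube started near (1.1, 1.6) and ended near (4.2, 0.8).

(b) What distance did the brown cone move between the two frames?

3.0

From (8.4, 6.3) to (11.2, 5.3), the brown cone covered √(2.8² + 1.0²) ≈ 3.0 units.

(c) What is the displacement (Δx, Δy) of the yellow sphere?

(2.8, 2.5)

The yellow sphere was at about (3.2, 2.9) and moved to about (6.0, 5.4).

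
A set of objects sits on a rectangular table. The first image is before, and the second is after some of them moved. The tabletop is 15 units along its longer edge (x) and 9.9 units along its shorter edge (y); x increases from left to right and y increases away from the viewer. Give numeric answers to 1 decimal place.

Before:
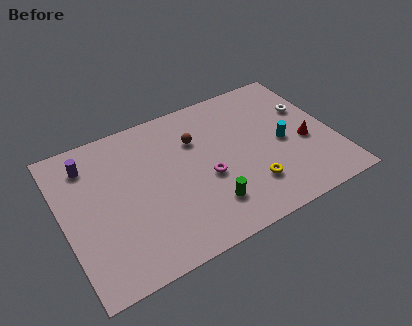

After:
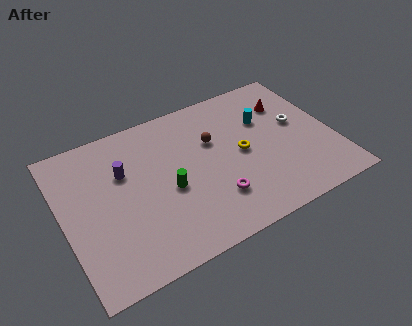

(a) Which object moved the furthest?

the red cone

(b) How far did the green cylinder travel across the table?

2.8

From (7.6, 2.3) to (5.7, 4.3), the green cylinder covered √(1.9² + 2.0²) ≈ 2.8 units.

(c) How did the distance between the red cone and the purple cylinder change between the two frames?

-2.9

They were about 12.3 units apart before and 9.4 after — 2.9 units closer together.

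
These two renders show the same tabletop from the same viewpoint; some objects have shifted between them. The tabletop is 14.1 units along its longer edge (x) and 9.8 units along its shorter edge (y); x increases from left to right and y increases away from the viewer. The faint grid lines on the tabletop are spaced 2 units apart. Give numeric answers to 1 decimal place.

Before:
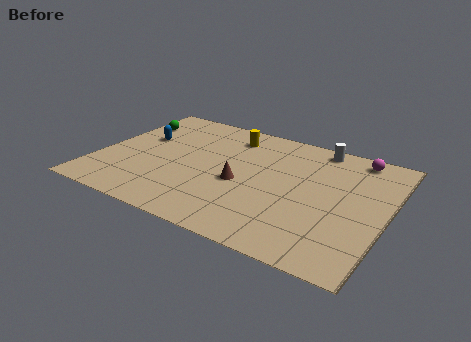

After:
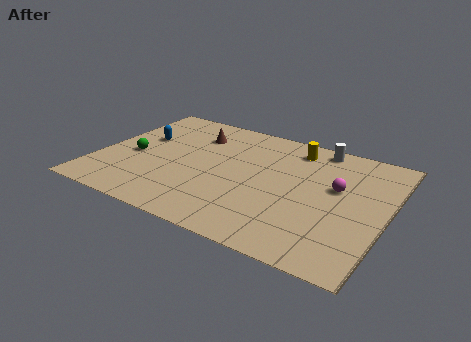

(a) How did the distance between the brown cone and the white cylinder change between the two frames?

+0.6

The distance was about 5.6 in the first image and 6.2 in the second, so they moved 0.6 units further apart.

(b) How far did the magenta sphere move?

3.0

From (12.2, 8.7) to (11.6, 5.8), the magenta sphere covered √(0.6² + 2.9²) ≈ 3.0 units.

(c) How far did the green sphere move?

3.1

From (1.0, 7.3) to (1.7, 4.3), the green sphere covered √(0.7² + 3.0²) ≈ 3.1 units.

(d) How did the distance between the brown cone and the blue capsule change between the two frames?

-2.7

They were about 5.6 units apart before and 2.9 after — 2.7 units closer together.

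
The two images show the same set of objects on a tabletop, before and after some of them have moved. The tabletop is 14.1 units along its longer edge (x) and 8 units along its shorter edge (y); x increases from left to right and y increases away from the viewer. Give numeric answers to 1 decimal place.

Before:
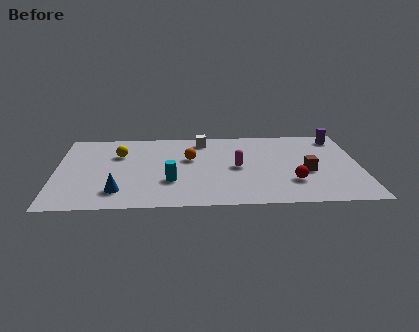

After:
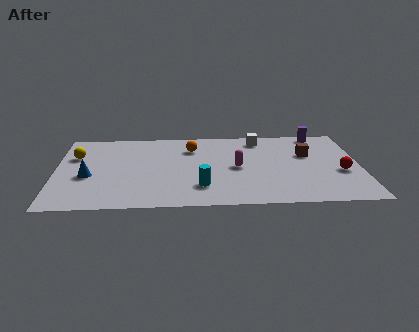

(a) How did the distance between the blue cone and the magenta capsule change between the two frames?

+1.0

The distance was about 5.9 in the first image and 6.9 in the second, so they moved 1.0 units further apart.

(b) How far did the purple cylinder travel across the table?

1.0

The purple cylinder was near (13.2, 6.8) before and (12.3, 7.2) after, so it travelled √(0.9² + 0.4²) ≈ 1.0 units.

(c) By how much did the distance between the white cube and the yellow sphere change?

+4.6

They were about 4.1 units apart before and 8.7 after — 4.6 units further apart.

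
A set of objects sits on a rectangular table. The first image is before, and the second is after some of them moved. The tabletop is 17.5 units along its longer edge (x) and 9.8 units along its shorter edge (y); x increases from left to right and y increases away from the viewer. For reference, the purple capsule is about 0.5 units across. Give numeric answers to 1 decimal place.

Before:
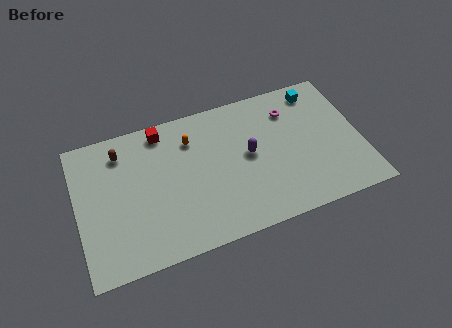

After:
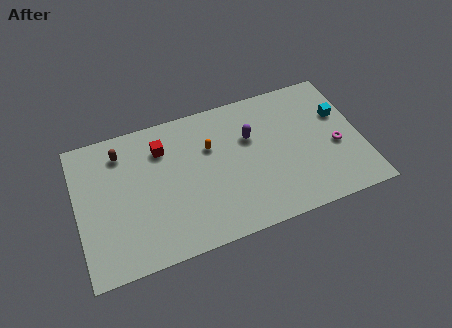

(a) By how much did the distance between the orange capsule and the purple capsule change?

-1.5

The distance was about 4.0 in the first image and 2.5 in the second, so they moved 1.5 units closer together.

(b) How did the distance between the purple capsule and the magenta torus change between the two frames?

+2.0

They were about 3.6 units apart before and 5.6 after — 2.0 units further apart.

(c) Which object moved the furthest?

the magenta torus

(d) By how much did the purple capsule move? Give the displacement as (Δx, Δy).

(0.2, 1.2)

The purple capsule started near (10.6, 5.2) and ended near (10.8, 6.4).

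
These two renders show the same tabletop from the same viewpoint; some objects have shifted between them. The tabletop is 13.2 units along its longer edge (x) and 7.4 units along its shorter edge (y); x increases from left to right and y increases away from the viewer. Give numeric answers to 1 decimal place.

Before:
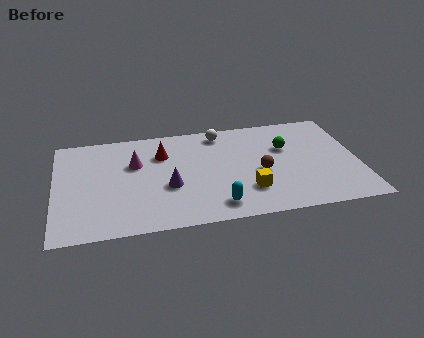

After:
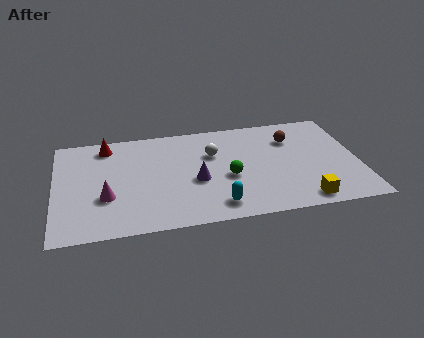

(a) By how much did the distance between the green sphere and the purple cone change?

-4.1

They were about 5.5 units apart before and 1.4 after — 4.1 units closer together.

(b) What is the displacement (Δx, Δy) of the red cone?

(-2.4, 1.0)

The red cone was at about (4.7, 5.3) and moved to about (2.3, 6.3).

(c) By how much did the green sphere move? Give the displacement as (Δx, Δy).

(-2.6, -1.7)

From the two frames, the green sphere sits at roughly (10.1, 4.8) before and (7.5, 3.1) after.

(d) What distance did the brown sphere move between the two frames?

2.7

From (8.9, 3.2) to (10.4, 5.4), the brown sphere covered √(1.5² + 2.2²) ≈ 2.7 units.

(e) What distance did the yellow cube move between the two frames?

2.5

The yellow cube moved from about (8.3, 2.0) to (10.6, 0.9), a distance of √(2.3² + 1.1²) ≈ 2.5.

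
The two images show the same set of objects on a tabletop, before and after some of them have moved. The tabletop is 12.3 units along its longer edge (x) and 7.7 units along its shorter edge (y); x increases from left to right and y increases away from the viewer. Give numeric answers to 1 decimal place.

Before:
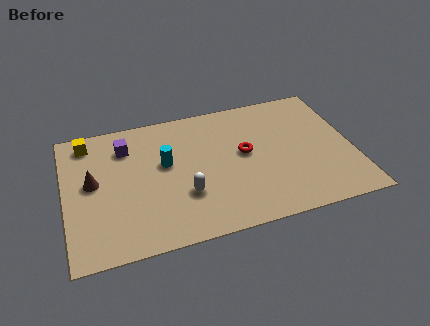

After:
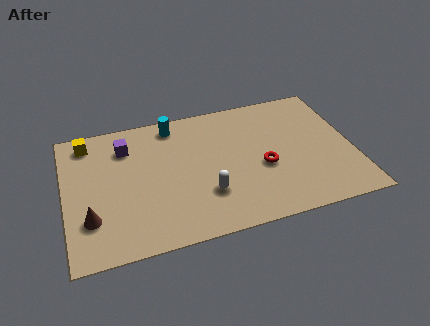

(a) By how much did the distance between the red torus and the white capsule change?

-0.5

The distance was about 3.2 in the first image and 2.7 in the second, so they moved 0.5 units closer together.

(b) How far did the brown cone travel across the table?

2.0

From (1.2, 4.2) to (1.0, 2.2), the brown cone covered √(0.2² + 2.0²) ≈ 2.0 units.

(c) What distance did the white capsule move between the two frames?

0.9

The white capsule was near (5.0, 2.5) before and (5.9, 2.3) after, so it travelled √(0.9² + 0.2²) ≈ 0.9 units.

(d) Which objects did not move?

the yellow cube and the purple cube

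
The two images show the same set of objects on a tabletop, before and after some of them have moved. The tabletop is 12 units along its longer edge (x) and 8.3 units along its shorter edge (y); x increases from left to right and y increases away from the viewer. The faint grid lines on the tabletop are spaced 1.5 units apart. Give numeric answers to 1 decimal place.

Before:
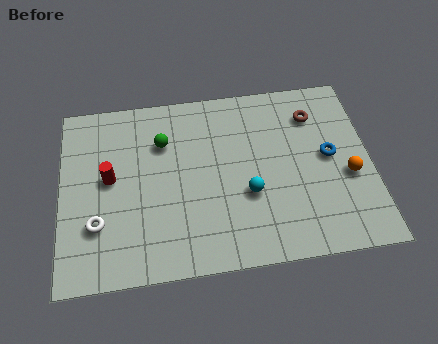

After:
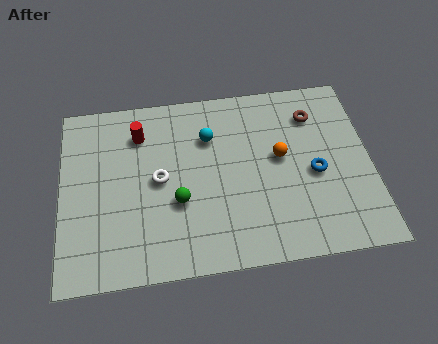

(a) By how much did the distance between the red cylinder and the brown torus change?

-1.4

The distance was about 8.2 in the first image and 6.8 in the second, so they moved 1.4 units closer together.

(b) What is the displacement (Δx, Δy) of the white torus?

(2.4, 1.7)

The white torus was at about (1.4, 2.5) and moved to about (3.8, 4.2).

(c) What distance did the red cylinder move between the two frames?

2.2

From (1.9, 4.5) to (3.1, 6.4), the red cylinder covered √(1.2² + 1.9²) ≈ 2.2 units.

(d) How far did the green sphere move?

2.8

From (4.0, 5.9) to (4.5, 3.1), the green sphere covered √(0.5² + 2.8²) ≈ 2.8 units.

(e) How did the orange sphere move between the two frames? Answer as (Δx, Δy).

(-2.6, 1.2)

The orange sphere started near (11.1, 3.4) and ended near (8.5, 4.6).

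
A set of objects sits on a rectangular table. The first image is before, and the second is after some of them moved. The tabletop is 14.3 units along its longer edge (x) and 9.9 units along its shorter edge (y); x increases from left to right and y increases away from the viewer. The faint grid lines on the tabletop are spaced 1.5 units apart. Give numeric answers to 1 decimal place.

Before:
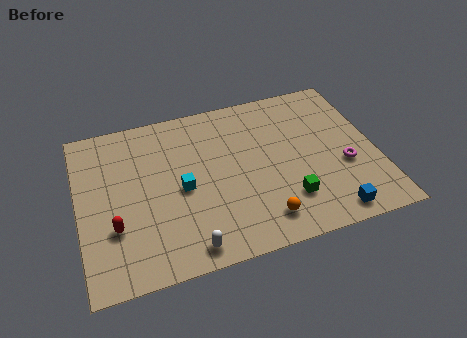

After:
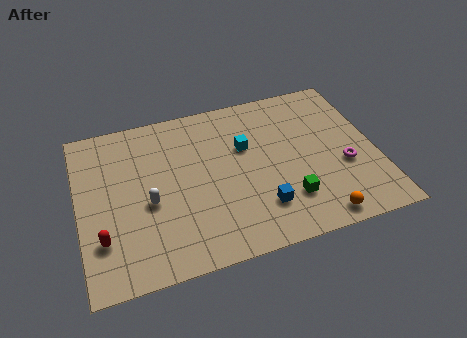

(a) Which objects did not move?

the magenta torus and the green cube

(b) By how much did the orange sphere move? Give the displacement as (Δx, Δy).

(2.6, -0.7)

The orange sphere started near (8.5, 1.7) and ended near (11.1, 1.0).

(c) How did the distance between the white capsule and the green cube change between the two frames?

+1.6

Before: roughly 5.1 units apart; after: 6.7. That's 1.6 units further apart.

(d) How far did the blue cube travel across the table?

3.5

The blue cube was near (11.7, 1.1) before and (8.5, 2.4) after, so it travelled √(3.2² + 1.3²) ≈ 3.5 units.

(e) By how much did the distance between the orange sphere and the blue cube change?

-0.3

The distance was about 3.3 in the first image and 3.0 in the second, so they moved 0.3 units closer together.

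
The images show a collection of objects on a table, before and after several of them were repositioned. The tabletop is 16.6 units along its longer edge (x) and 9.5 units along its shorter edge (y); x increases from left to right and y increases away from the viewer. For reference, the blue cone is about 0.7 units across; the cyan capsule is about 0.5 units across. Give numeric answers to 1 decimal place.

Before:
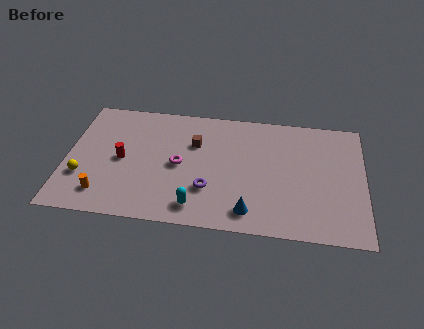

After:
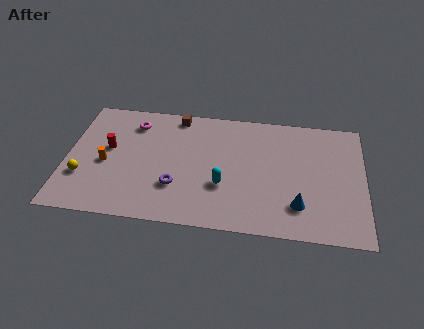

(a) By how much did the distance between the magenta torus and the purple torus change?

+3.0

The distance was about 2.4 in the first image and 5.4 in the second, so they moved 3.0 units further apart.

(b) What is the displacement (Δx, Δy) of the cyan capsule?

(1.4, 1.8)

The cyan capsule started near (7.4, 1.5) and ended near (8.8, 3.3).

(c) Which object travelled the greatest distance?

the magenta torus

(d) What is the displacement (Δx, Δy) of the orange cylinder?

(0.0, 2.4)

From the two frames, the orange cylinder sits at roughly (2.2, 1.8) before and (2.2, 4.2) after.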